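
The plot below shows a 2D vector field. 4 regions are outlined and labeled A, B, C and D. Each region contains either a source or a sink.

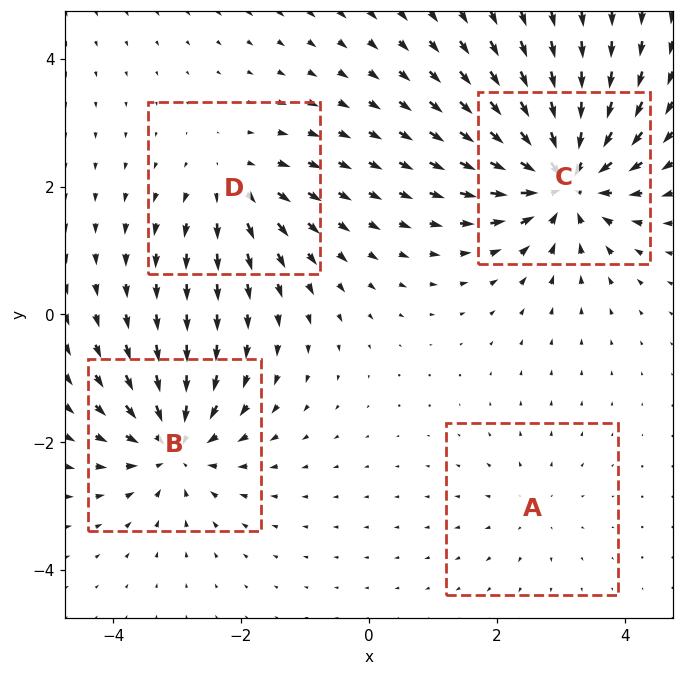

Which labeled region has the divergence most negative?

C

Divergence at each region's feature centre — A: about +2, B: about -6, C: about -8, D: about +4. Region C is most negative.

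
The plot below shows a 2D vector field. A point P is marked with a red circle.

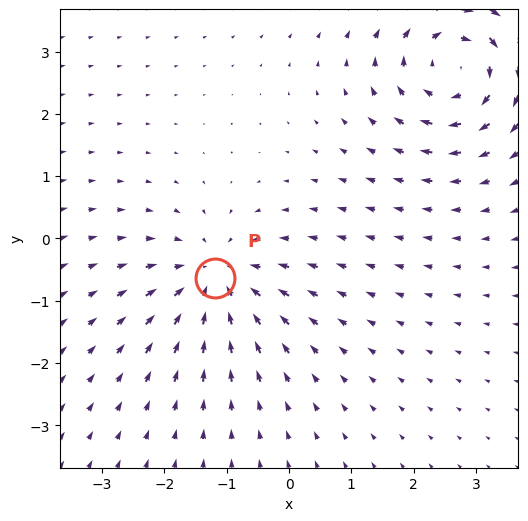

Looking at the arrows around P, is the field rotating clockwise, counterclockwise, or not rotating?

not rotating

Near P at (-1.2, -0.6) the arrows show no circulation. The curl there is ≈0.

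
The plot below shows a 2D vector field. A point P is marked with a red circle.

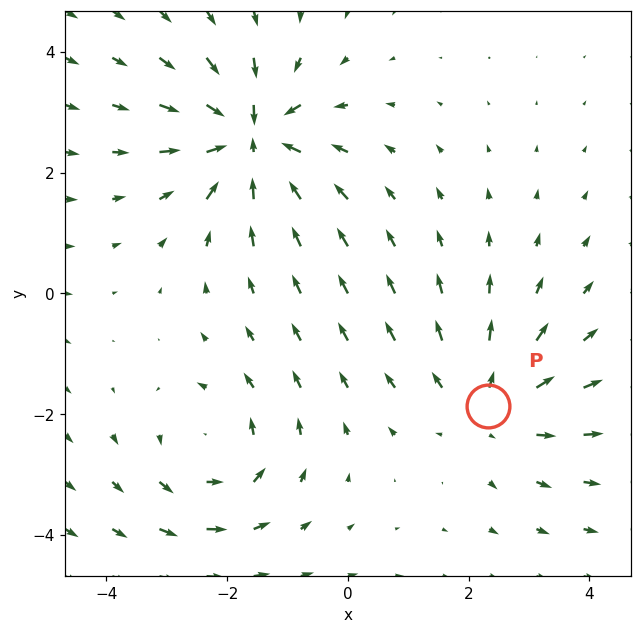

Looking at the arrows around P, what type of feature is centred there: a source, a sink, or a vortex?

source

At P (2.3, -1.9) the arrows spread outward. Divergence about +3, curl ≈0 — positive divergence with near-zero curl is a source.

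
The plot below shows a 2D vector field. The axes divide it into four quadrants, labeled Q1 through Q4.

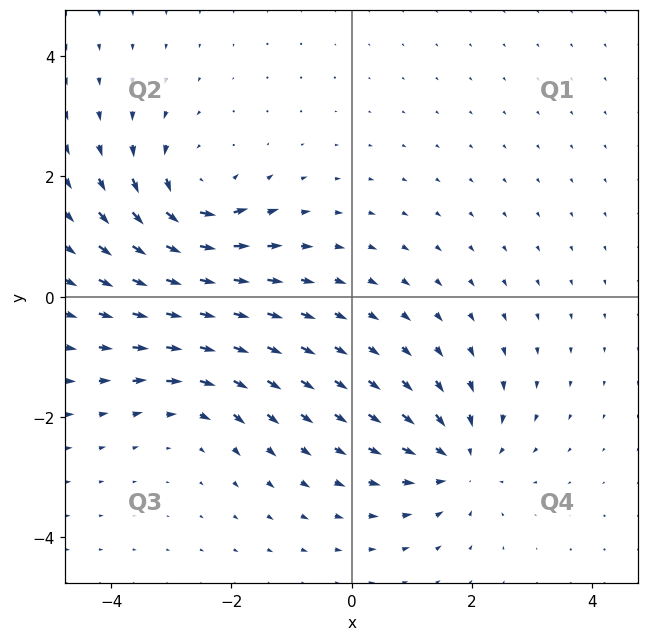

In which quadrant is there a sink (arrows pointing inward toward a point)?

The sink sits at approximately (1.8, -2.7), which lies in quadrant Q4. The divergence there is about -5, negative as expected for a sink.

Q4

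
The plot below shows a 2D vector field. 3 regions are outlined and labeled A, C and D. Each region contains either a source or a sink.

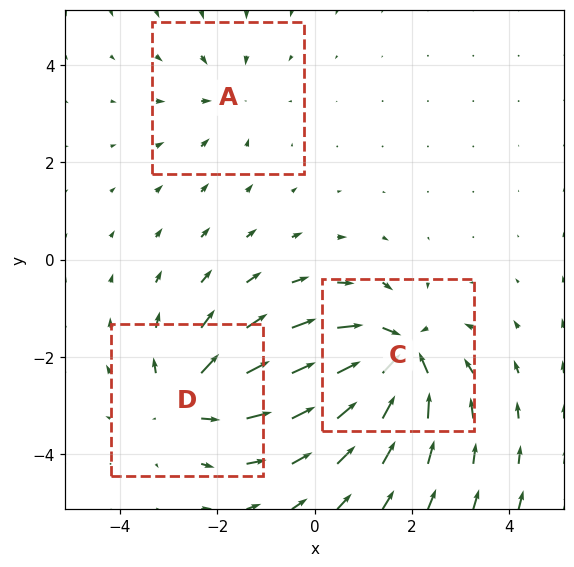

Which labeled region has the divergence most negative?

C

Divergence at each region's feature centre — A: about -2, C: about -5, D: about +4. Region C is most negative.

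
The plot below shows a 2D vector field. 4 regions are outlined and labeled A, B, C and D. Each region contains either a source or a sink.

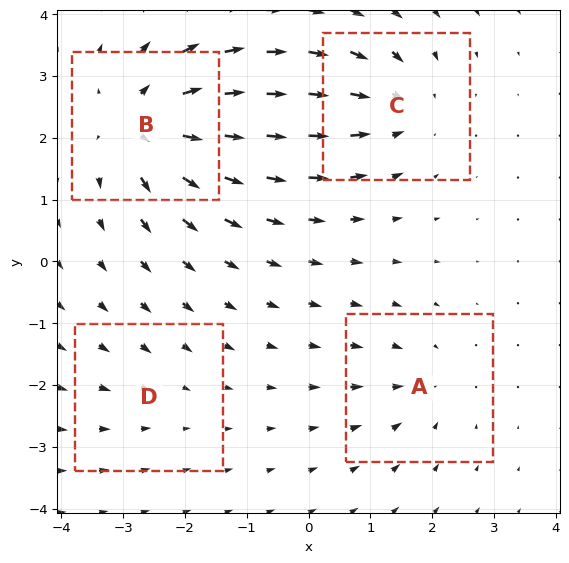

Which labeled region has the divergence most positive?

Divergence at each region's feature centre — A: about -3, B: about +7, C: about -5, D: about -2. Region B is most positive.

B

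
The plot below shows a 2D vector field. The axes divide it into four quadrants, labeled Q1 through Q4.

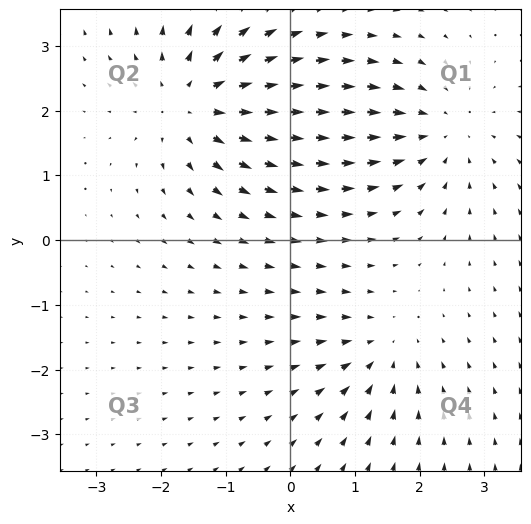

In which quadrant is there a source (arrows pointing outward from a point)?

Q2

The source sits at approximately (-1.5, 2.1), which lies in quadrant Q2. The divergence there is about +5, positive as expected for a source.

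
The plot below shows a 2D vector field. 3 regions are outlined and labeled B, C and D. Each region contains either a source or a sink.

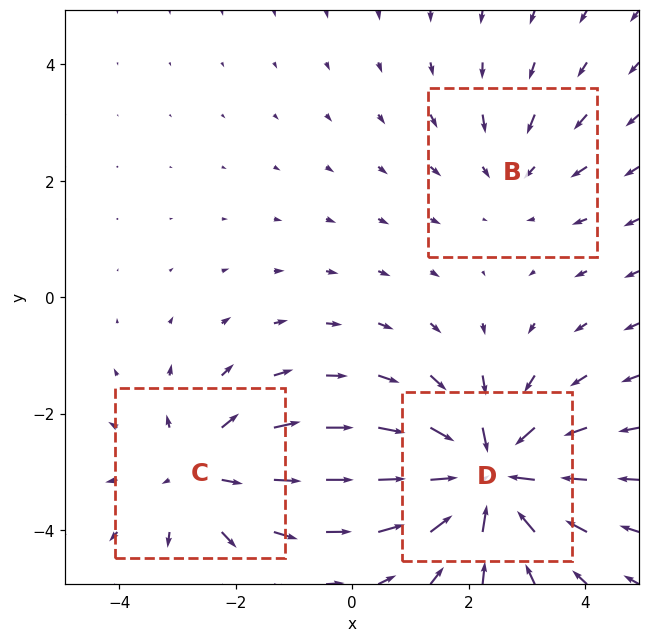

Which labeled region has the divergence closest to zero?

B

Divergence at each region's feature centre — B: about -2, C: about +3, D: about -5. Region B is closest to zero.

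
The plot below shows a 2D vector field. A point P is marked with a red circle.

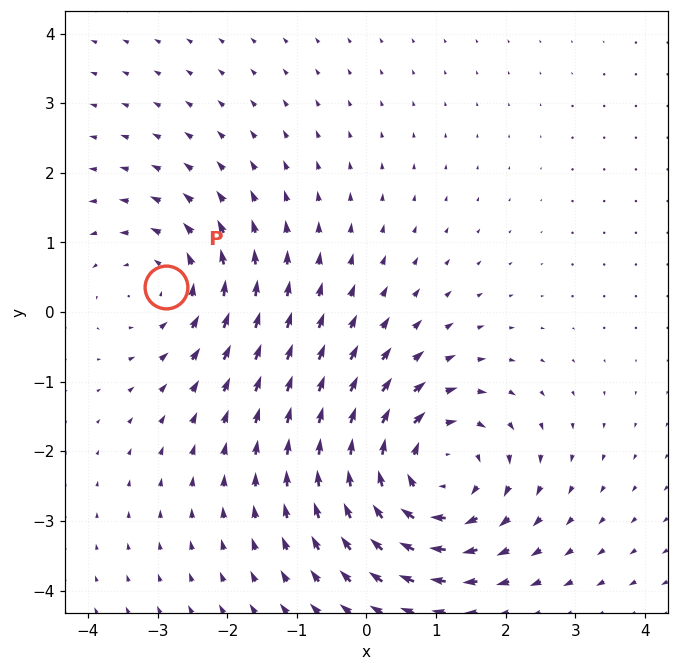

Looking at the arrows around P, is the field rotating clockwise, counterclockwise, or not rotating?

Near P at (-2.9, 0.4) the arrows circulate counterclockwise. The curl (z-component) there is about +3; positive curl means counterclockwise rotation.

counterclockwise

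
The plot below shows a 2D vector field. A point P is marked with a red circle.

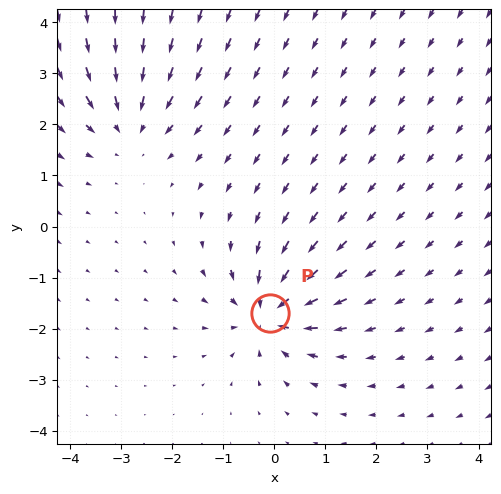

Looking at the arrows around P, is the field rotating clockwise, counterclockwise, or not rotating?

Near P at (-0.1, -1.7) the arrows show no circulation. The curl there is ≈0.

not rotating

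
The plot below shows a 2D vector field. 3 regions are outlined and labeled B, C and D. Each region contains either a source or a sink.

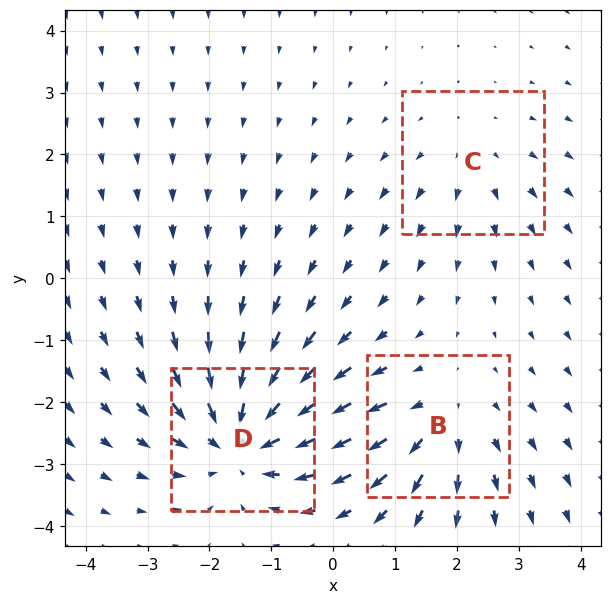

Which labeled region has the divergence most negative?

D

Divergence at each region's feature centre — B: about +3, C: about +2, D: about -5. Region D is most negative.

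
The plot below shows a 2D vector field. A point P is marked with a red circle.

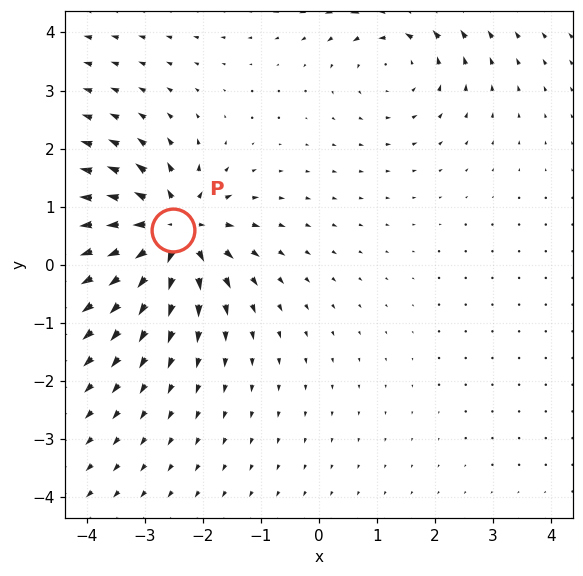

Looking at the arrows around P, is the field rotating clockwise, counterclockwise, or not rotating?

not rotating

Near P at (-2.5, 0.6) the arrows show no circulation. The curl there is ≈0.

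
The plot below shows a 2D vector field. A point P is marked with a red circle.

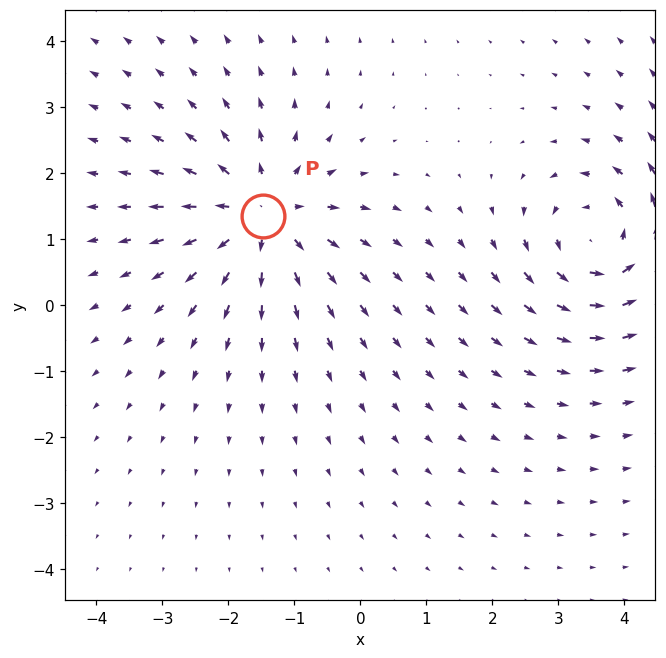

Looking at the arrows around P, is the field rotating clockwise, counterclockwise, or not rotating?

Near P at (-1.5, 1.4) the arrows show no circulation. The curl there is ≈0.

not rotating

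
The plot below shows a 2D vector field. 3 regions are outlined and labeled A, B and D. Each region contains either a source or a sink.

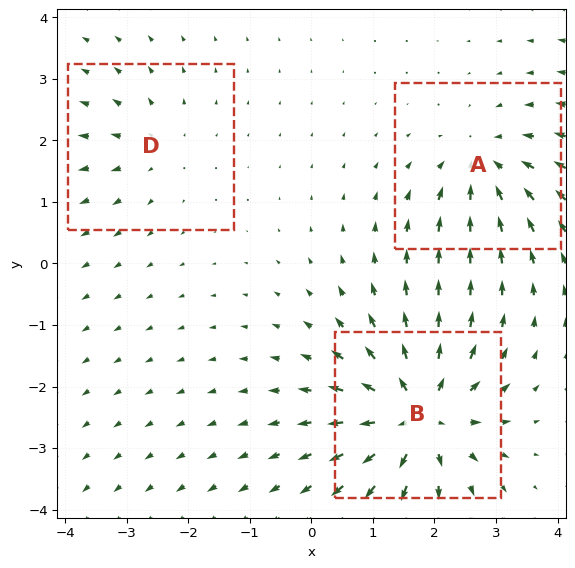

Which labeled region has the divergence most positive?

Divergence at each region's feature centre — A: about -4, B: about +6, D: about +3. Region B is most positive.

B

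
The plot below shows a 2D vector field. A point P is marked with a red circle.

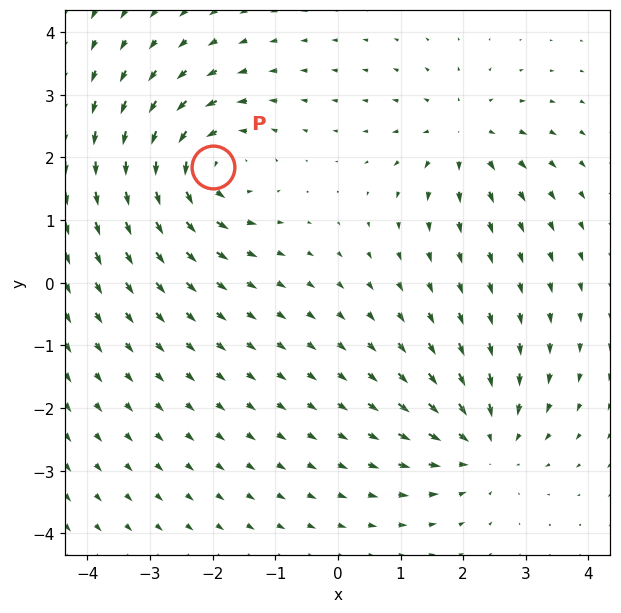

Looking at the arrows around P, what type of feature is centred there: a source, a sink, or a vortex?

At P (-2.0, 1.8) the arrows circulate counterclockwise. Divergence ≈0, curl about +5 — near-zero divergence with nonzero curl is a vortex.

vortex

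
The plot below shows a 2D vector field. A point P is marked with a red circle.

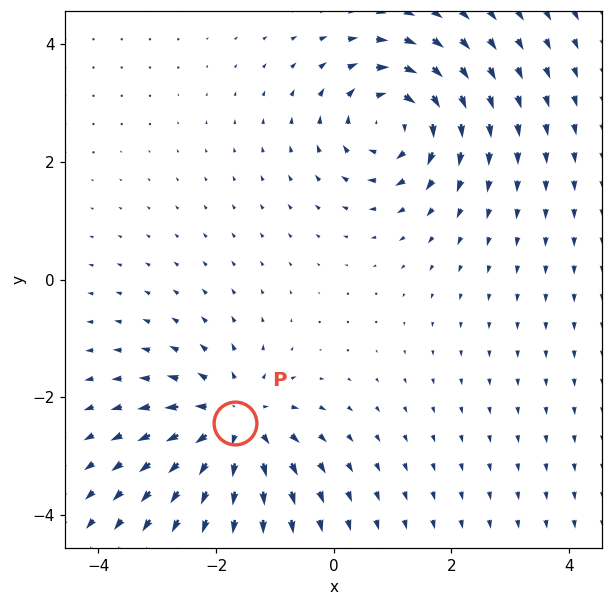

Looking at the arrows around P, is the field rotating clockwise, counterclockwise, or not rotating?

Near P at (-1.7, -2.4) the arrows show no circulation. The curl there is ≈0.

not rotating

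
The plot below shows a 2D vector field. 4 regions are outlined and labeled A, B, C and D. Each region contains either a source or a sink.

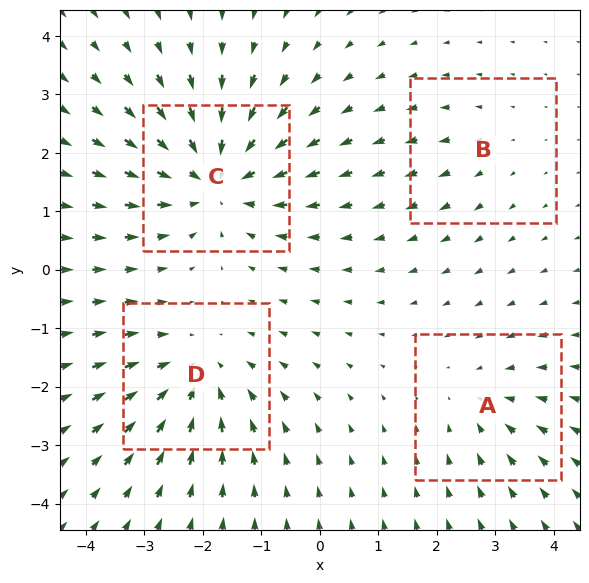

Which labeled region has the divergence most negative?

Divergence at each region's feature centre — A: about -3, B: about +2, C: about -6, D: about -4. Region C is most negative.

C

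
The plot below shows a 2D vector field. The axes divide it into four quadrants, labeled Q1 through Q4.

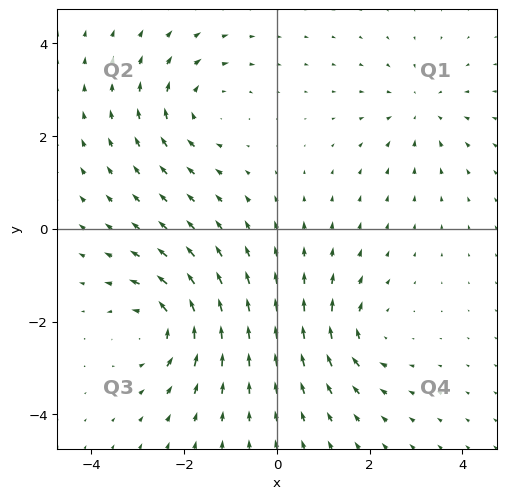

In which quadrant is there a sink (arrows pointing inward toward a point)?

Q1

The sink sits at approximately (3.1, 2.6), which lies in quadrant Q1. The divergence there is about -3, negative as expected for a sink.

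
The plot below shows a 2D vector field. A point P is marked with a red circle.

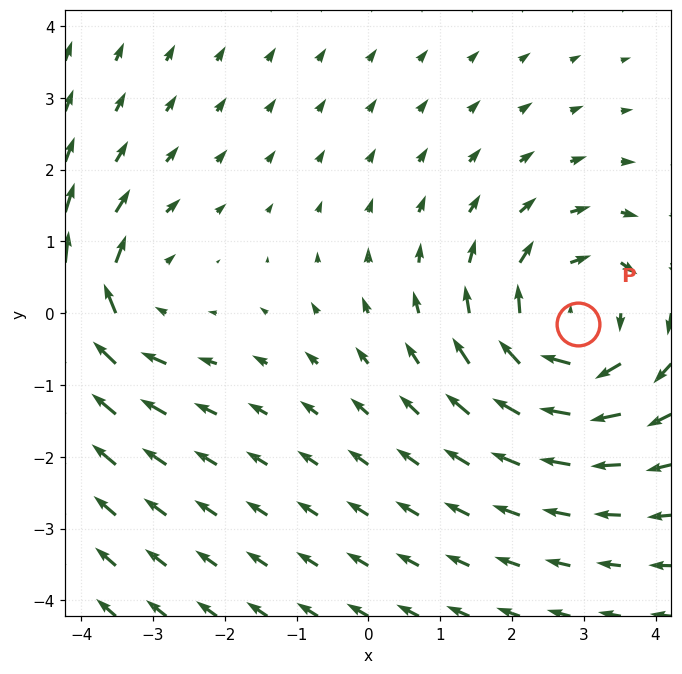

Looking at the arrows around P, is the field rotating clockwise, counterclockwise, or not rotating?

clockwise

Near P at (2.9, -0.1) the arrows circulate clockwise. The curl (z-component) there is about -3; negative curl means clockwise rotation.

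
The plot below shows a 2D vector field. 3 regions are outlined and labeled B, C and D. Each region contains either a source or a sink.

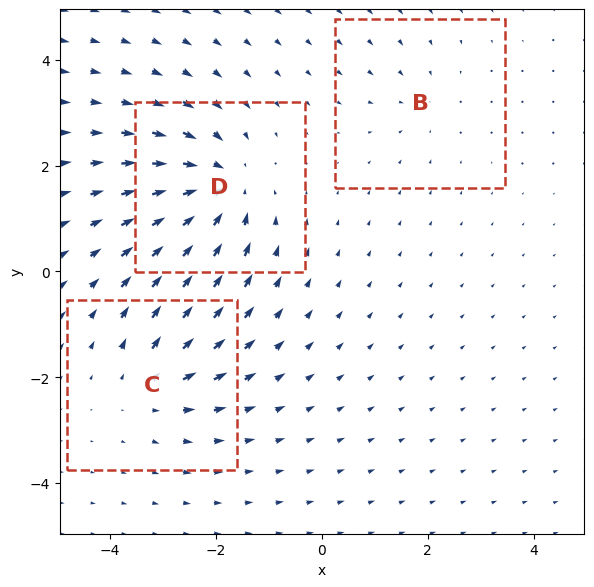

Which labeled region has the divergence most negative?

Divergence at each region's feature centre — B: about -2, C: about +3, D: about -5. Region D is most negative.

D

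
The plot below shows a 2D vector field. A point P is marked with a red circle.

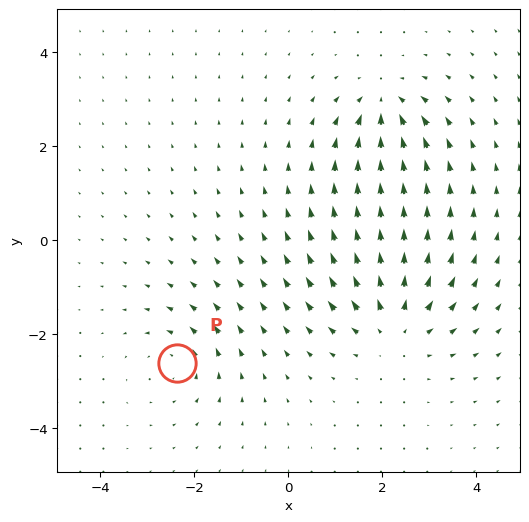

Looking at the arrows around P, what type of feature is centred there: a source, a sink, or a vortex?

vortex

At P (-2.4, -2.6) the arrows circulate counterclockwise. Divergence ≈0, curl about +3 — near-zero divergence with nonzero curl is a vortex.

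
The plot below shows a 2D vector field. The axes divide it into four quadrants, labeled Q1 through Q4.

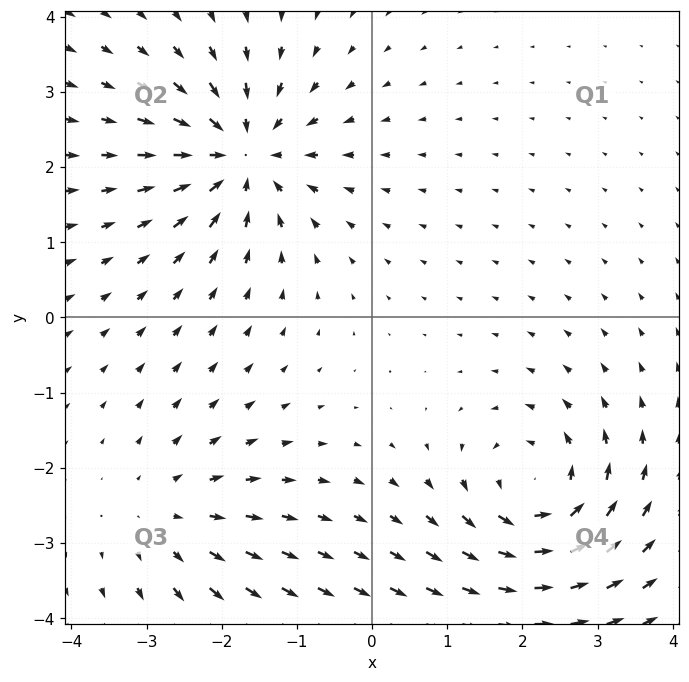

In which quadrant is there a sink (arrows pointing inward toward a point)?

The sink sits at approximately (-1.7, 2.2), which lies in quadrant Q2. The divergence there is about -5, negative as expected for a sink.

Q2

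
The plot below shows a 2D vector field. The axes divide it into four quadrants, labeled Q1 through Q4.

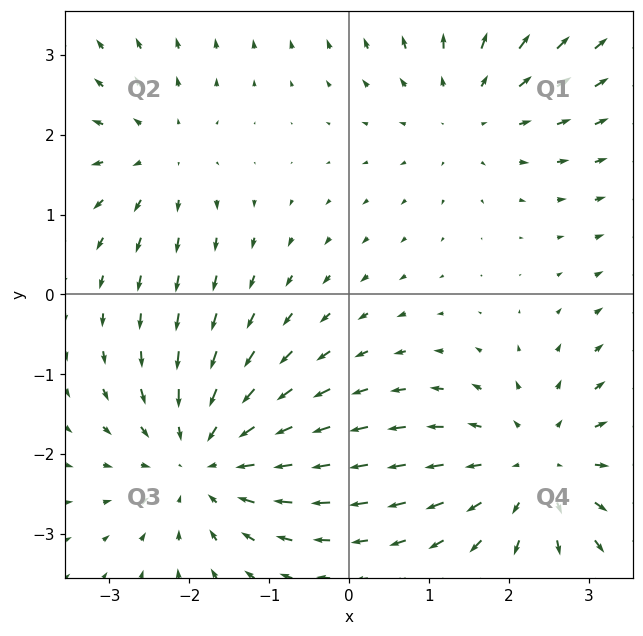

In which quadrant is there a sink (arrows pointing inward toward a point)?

Q3

The sink sits at approximately (-1.8, -2.1), which lies in quadrant Q3. The divergence there is about -4, negative as expected for a sink.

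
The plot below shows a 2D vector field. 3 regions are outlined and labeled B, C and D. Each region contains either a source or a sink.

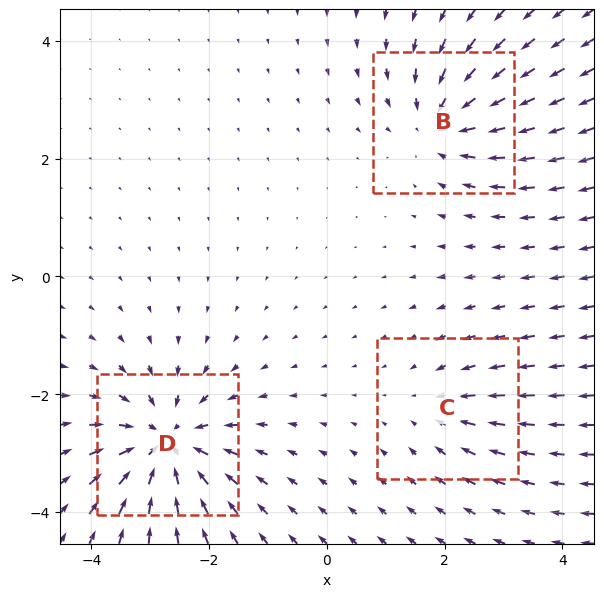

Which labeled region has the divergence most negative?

D

Divergence at each region's feature centre — B: about -4, C: about -2, D: about -6. Region D is most negative.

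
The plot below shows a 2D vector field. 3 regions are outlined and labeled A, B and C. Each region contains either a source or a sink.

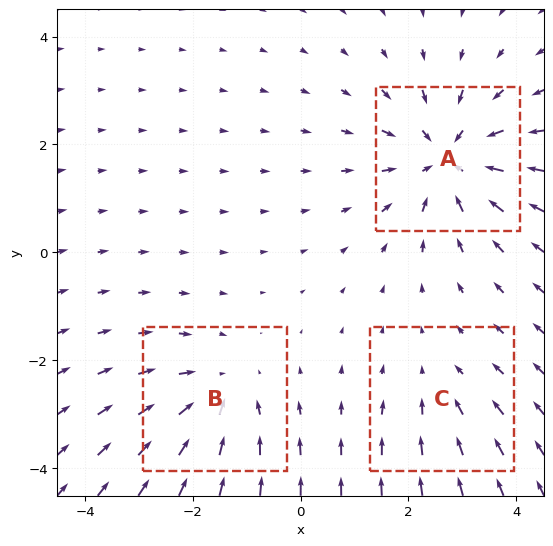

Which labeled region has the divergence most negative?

Divergence at each region's feature centre — A: about -4, B: about -3, C: about -2. Region A is most negative.

A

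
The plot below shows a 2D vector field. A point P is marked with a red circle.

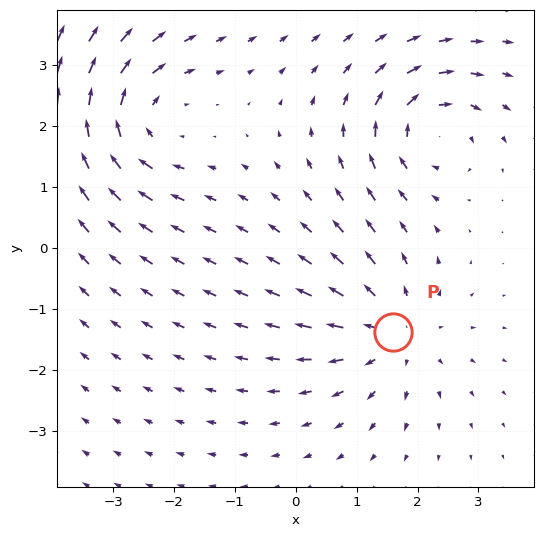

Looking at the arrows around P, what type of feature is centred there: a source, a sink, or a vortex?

At P (1.6, -1.4) the arrows spread outward. Divergence about +4, curl ≈0 — positive divergence with near-zero curl is a source.

source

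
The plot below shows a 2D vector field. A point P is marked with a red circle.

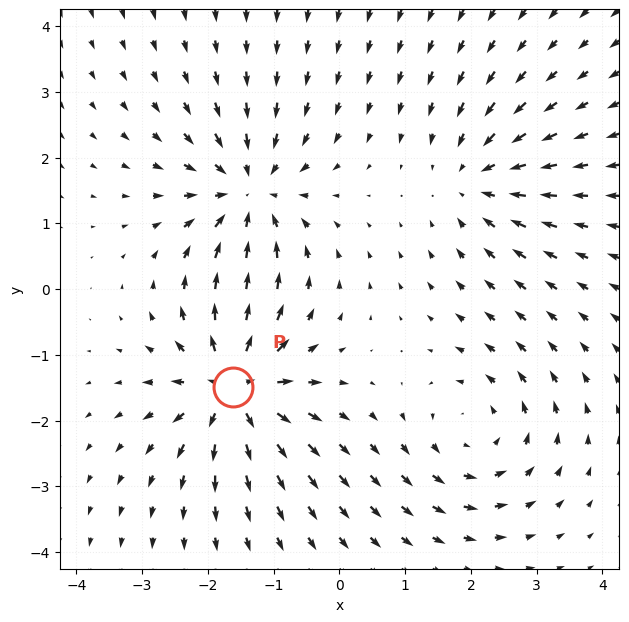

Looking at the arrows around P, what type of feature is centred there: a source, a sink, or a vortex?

At P (-1.6, -1.5) the arrows spread outward. Divergence about +7, curl ≈0 — positive divergence with near-zero curl is a source.

source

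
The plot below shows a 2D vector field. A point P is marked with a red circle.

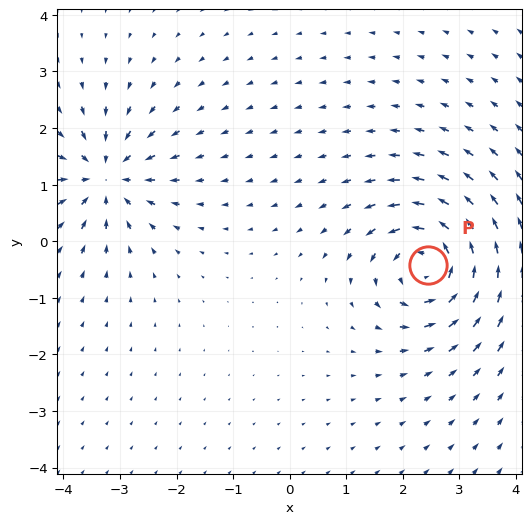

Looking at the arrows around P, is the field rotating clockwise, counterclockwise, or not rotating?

Near P at (2.5, -0.4) the arrows circulate counterclockwise. The curl (z-component) there is about +5; positive curl means counterclockwise rotation.

counterclockwise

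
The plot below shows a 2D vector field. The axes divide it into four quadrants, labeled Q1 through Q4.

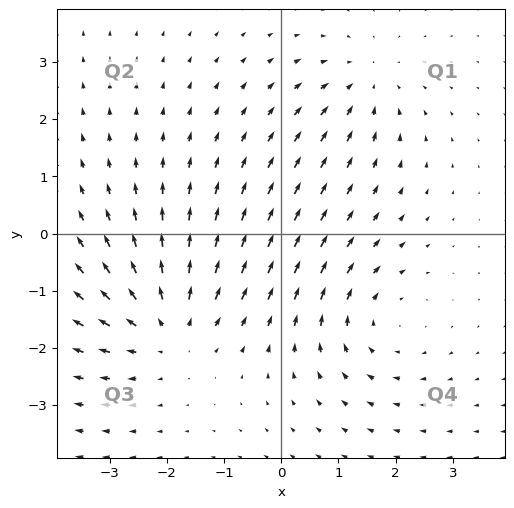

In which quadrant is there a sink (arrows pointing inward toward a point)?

Q1

The sink sits at approximately (1.5, 2.6), which lies in quadrant Q1. The divergence there is about -3, negative as expected for a sink.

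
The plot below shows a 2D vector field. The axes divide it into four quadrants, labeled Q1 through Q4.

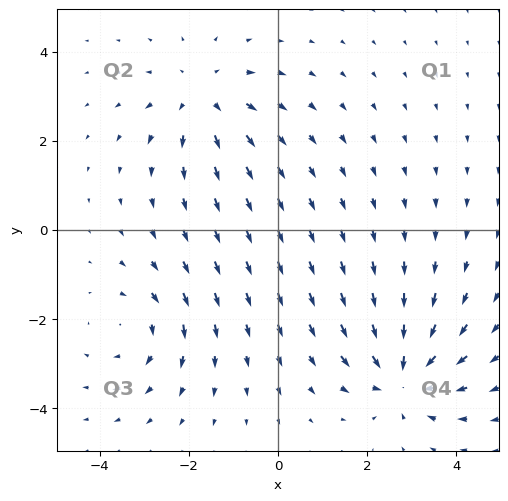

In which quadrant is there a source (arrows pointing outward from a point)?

Q2

The source sits at approximately (-1.7, 3.0), which lies in quadrant Q2. The divergence there is about +4, positive as expected for a source.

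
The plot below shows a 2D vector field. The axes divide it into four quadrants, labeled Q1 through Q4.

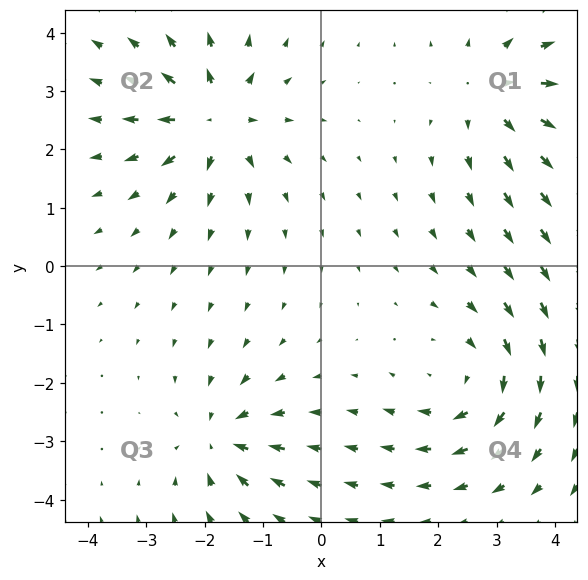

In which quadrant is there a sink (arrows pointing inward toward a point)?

The sink sits at approximately (-1.7, -3.0), which lies in quadrant Q3. The divergence there is about -5, negative as expected for a sink.

Q3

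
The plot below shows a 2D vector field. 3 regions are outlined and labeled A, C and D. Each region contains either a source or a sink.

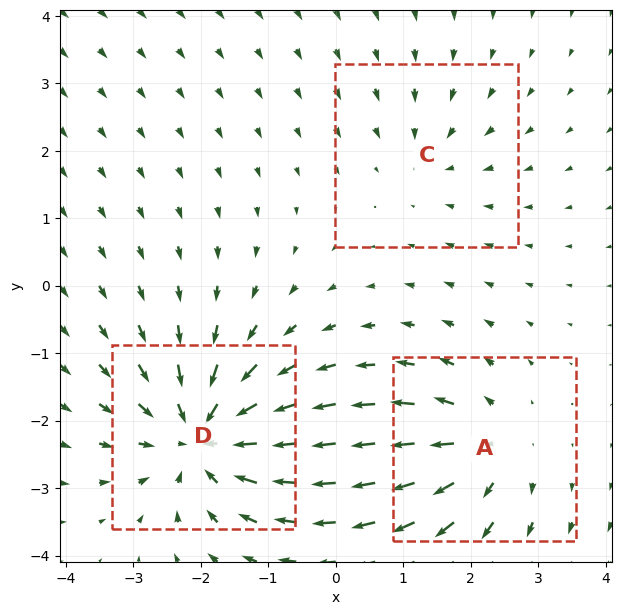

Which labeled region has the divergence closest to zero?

C

Divergence at each region's feature centre — A: about +3, C: about -2, D: about -5. Region C is closest to zero.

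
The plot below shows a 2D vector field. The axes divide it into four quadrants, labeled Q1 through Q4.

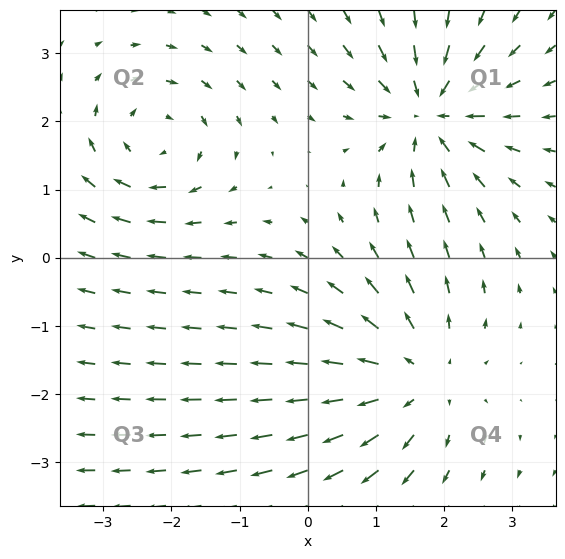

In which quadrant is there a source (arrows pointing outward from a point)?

The source sits at approximately (1.6, -1.7), which lies in quadrant Q4. The divergence there is about +4, positive as expected for a source.

Q4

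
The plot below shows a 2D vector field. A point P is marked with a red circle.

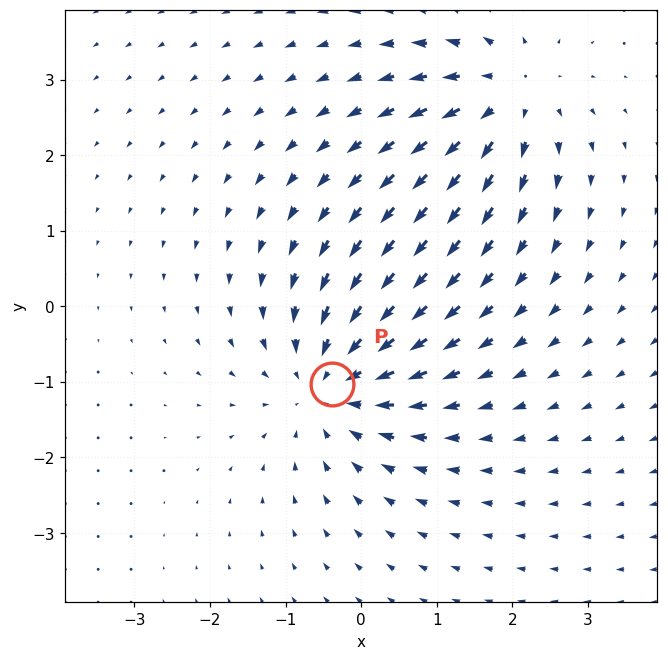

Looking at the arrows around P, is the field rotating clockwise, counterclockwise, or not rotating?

not rotating

Near P at (-0.4, -1.0) the arrows show no circulation. The curl there is ≈0.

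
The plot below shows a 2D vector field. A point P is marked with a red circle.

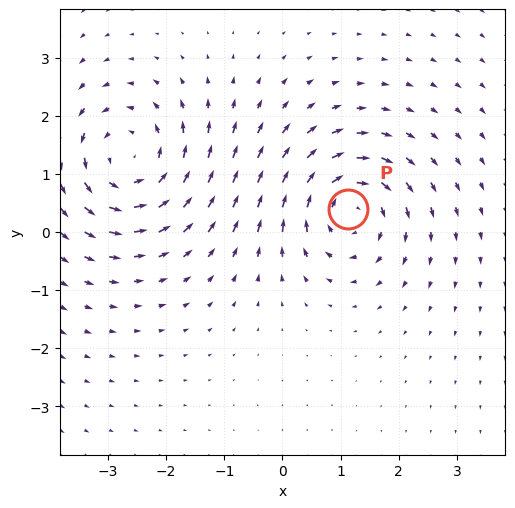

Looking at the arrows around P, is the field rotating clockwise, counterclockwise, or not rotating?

Near P at (1.1, 0.4) the arrows circulate clockwise. The curl (z-component) there is about -5; negative curl means clockwise rotation.

clockwise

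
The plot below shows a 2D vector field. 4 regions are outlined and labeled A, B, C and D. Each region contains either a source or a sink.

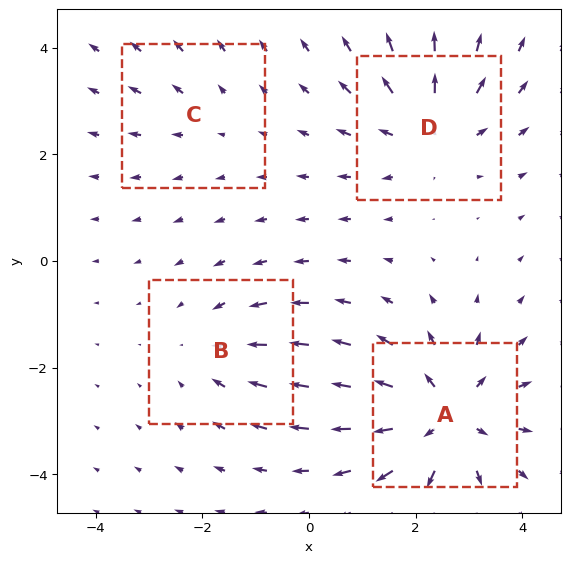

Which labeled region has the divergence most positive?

Divergence at each region's feature centre — A: about +6, B: about -3, C: about +2, D: about +4. Region A is most positive.

A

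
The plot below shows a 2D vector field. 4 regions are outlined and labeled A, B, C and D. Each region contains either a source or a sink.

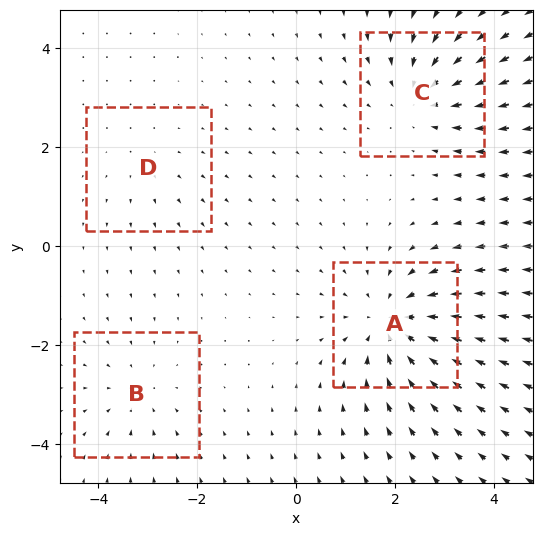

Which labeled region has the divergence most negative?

A

Divergence at each region's feature centre — A: about -6, B: about -3, C: about -5, D: about +2. Region A is most negative.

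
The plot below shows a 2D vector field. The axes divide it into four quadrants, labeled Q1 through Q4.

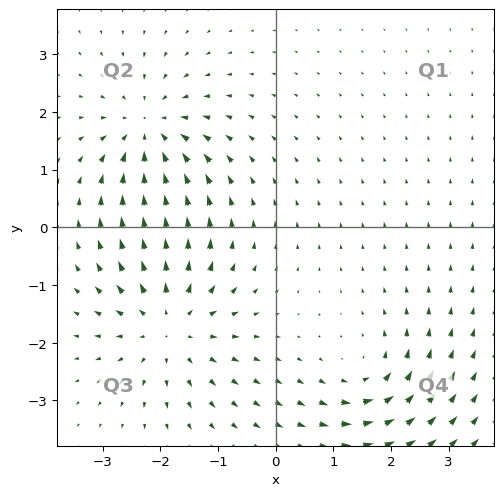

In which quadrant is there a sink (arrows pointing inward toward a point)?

The sink sits at approximately (-2.2, 1.7), which lies in quadrant Q2. The divergence there is about -5, negative as expected for a sink.

Q2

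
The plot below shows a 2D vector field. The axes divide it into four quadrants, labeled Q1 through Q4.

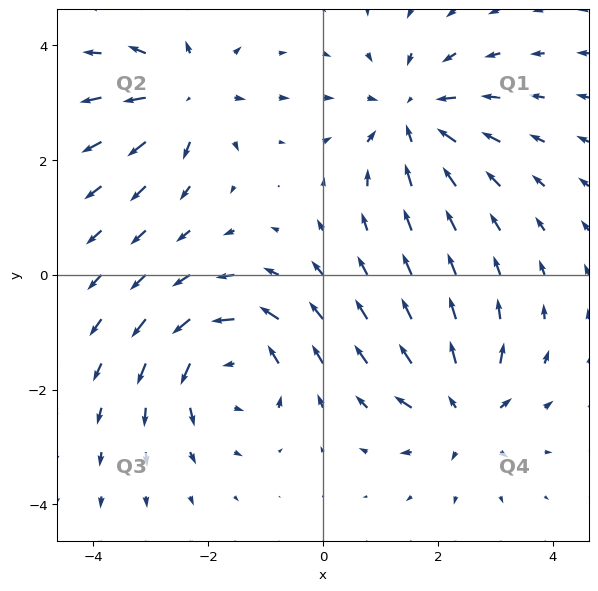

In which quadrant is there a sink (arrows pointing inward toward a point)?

The sink sits at approximately (1.5, 2.8), which lies in quadrant Q1. The divergence there is about -4, negative as expected for a sink.

Q1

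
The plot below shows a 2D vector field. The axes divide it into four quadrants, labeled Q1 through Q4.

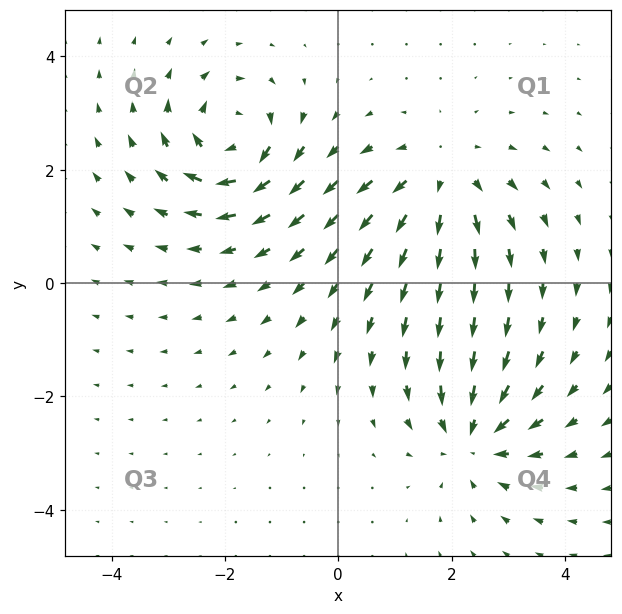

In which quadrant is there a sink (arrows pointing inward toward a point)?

The sink sits at approximately (2.4, -2.7), which lies in quadrant Q4. The divergence there is about -5, negative as expected for a sink.

Q4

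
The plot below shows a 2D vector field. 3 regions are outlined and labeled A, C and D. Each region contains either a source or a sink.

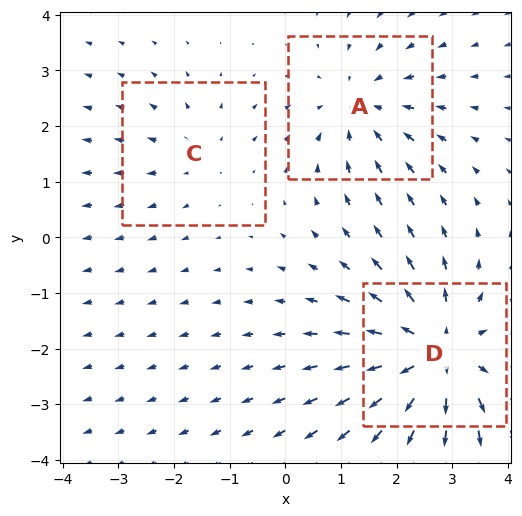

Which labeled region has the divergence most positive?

D

Divergence at each region's feature centre — A: about -3, C: about +2, D: about +4. Region D is most positive.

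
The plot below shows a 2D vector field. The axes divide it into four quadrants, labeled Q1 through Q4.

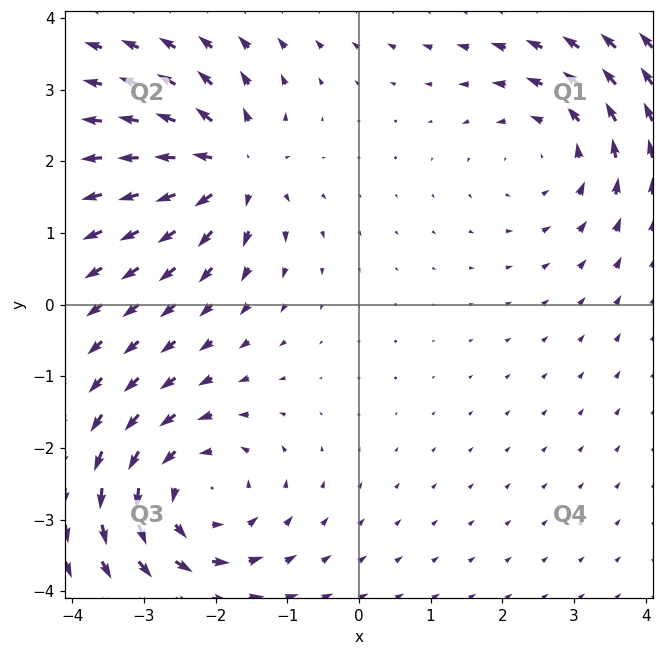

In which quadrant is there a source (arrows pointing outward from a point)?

Q2

The source sits at approximately (-1.8, 1.9), which lies in quadrant Q2. The divergence there is about +5, positive as expected for a source.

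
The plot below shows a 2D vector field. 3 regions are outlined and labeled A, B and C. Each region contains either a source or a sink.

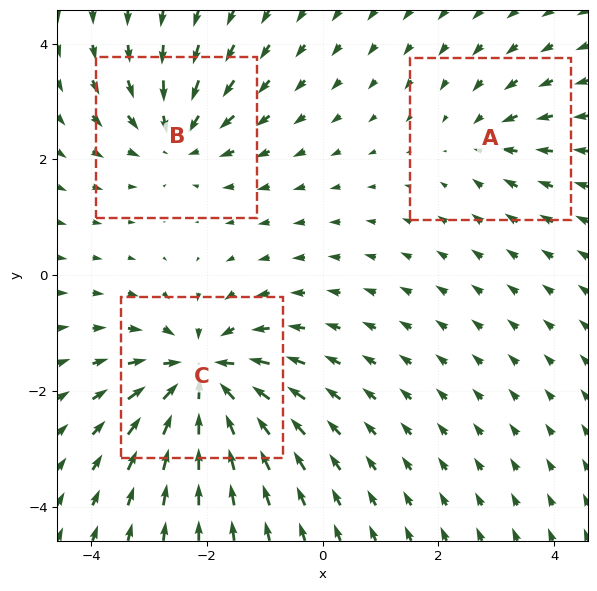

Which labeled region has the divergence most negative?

Divergence at each region's feature centre — A: about -2, B: about -4, C: about -6. Region C is most negative.

C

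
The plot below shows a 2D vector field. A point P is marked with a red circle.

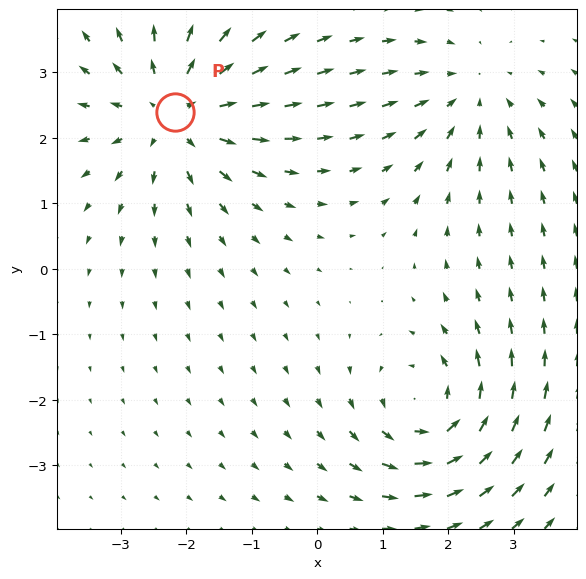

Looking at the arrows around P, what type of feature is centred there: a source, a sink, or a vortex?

source

At P (-2.2, 2.4) the arrows spread outward. Divergence about +4, curl ≈0 — positive divergence with near-zero curl is a source.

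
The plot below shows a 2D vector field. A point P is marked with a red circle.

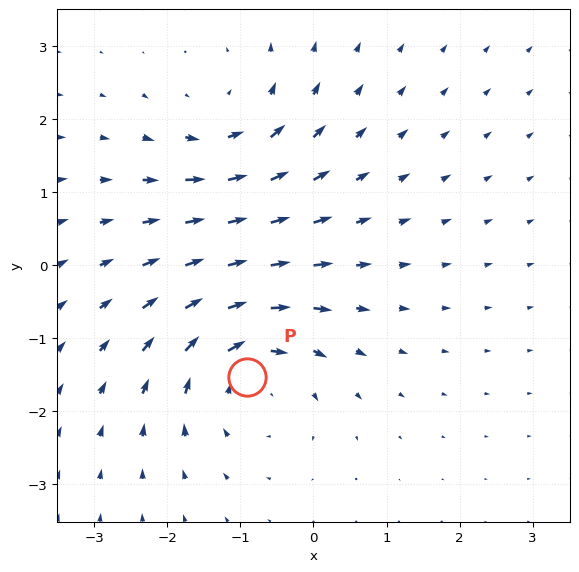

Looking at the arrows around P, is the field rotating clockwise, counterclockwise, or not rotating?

Near P at (-0.9, -1.5) the arrows circulate clockwise. The curl (z-component) there is about -5; negative curl means clockwise rotation.

clockwise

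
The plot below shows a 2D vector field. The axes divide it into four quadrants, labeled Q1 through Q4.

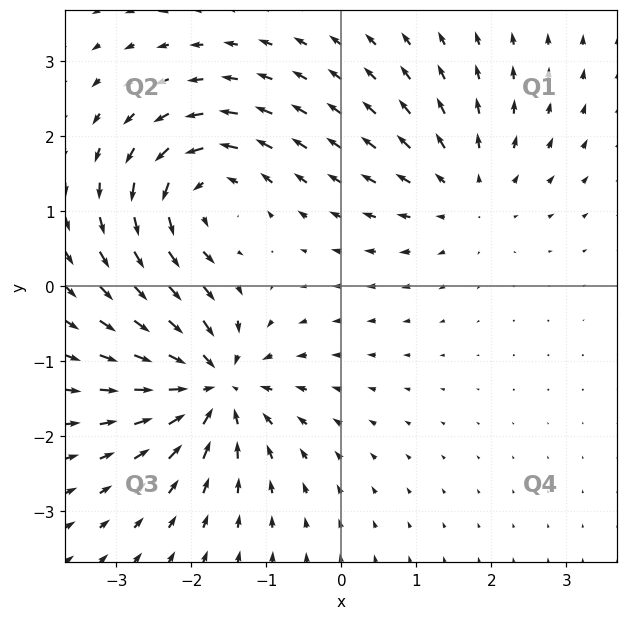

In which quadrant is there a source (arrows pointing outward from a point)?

The source sits at approximately (1.7, 1.2), which lies in quadrant Q1. The divergence there is about +3, positive as expected for a source.

Q1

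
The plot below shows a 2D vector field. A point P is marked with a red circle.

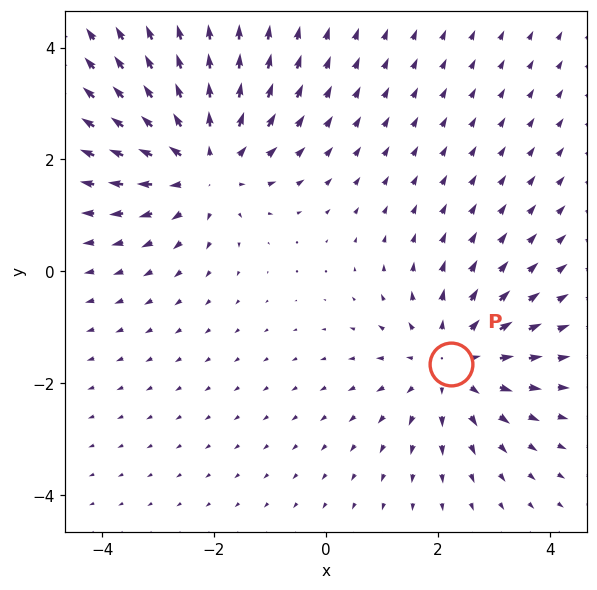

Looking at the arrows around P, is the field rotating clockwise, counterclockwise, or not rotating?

not rotating

Near P at (2.2, -1.6) the arrows show no circulation. The curl there is ≈0.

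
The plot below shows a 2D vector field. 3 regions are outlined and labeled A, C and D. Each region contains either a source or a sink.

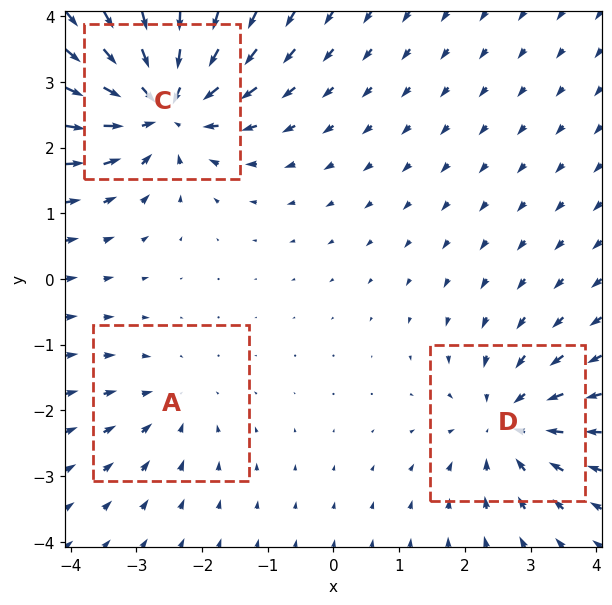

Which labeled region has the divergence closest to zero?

Divergence at each region's feature centre — A: about -2, C: about -5, D: about -3. Region A is closest to zero.

A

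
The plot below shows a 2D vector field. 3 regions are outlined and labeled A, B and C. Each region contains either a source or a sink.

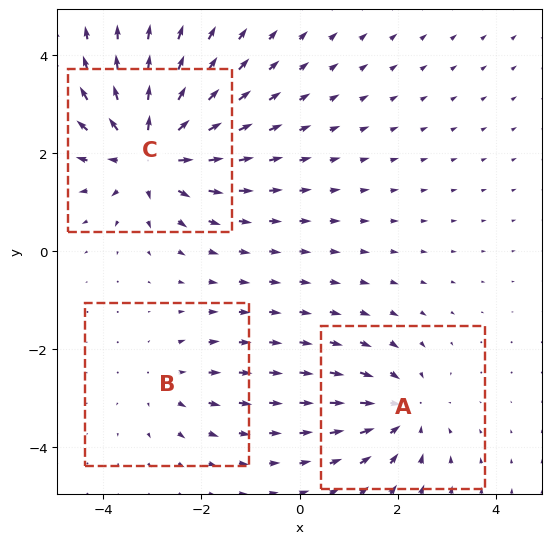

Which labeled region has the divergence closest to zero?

B

Divergence at each region's feature centre — A: about -3, B: about +2, C: about +5. Region B is closest to zero.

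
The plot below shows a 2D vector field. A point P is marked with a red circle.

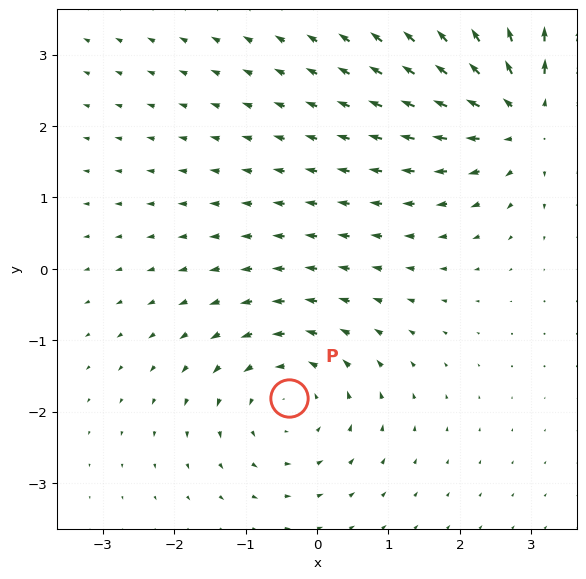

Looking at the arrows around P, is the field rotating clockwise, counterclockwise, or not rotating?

counterclockwise

Near P at (-0.4, -1.8) the arrows circulate counterclockwise. The curl (z-component) there is about +3; positive curl means counterclockwise rotation.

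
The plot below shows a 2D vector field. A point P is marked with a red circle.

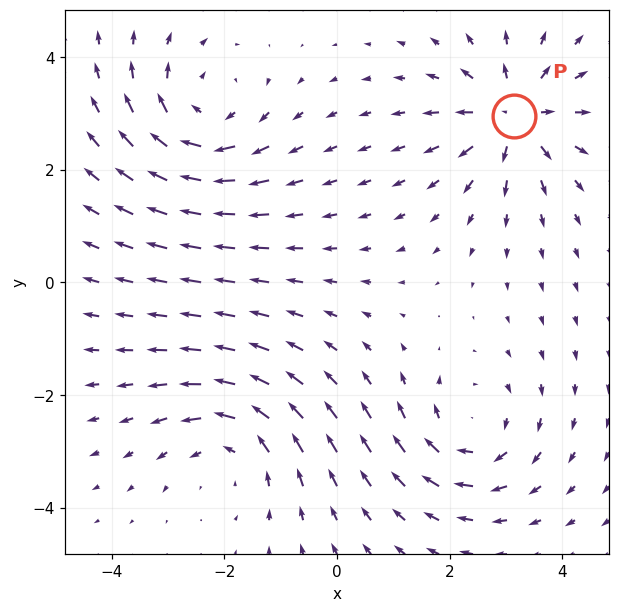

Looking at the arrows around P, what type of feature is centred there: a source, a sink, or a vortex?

source

At P (3.1, 3.0) the arrows spread outward. Divergence about +6, curl ≈0 — positive divergence with near-zero curl is a source.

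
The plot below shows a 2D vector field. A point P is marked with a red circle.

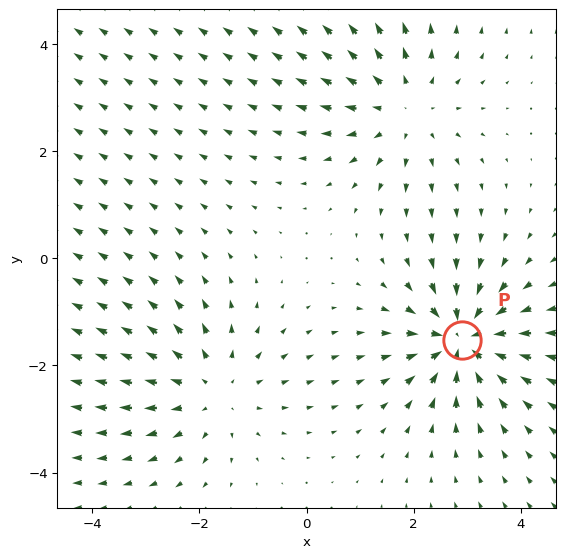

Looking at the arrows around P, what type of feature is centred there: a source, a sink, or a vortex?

sink

At P (2.9, -1.5) the arrows converge inward. Divergence about -6, curl ≈0 — negative divergence with near-zero curl is a sink.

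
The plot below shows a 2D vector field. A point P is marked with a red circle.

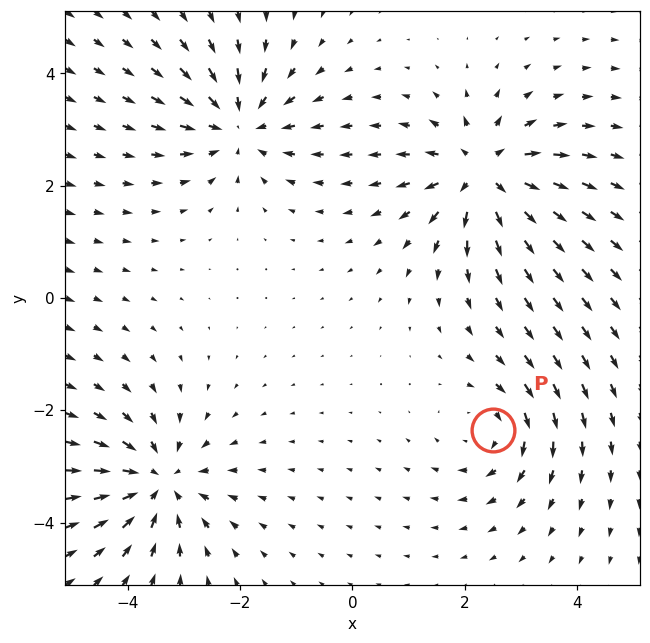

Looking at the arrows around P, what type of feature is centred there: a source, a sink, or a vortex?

At P (2.5, -2.3) the arrows circulate clockwise. Divergence ≈0, curl about -4 — near-zero divergence with nonzero curl is a vortex.

vortex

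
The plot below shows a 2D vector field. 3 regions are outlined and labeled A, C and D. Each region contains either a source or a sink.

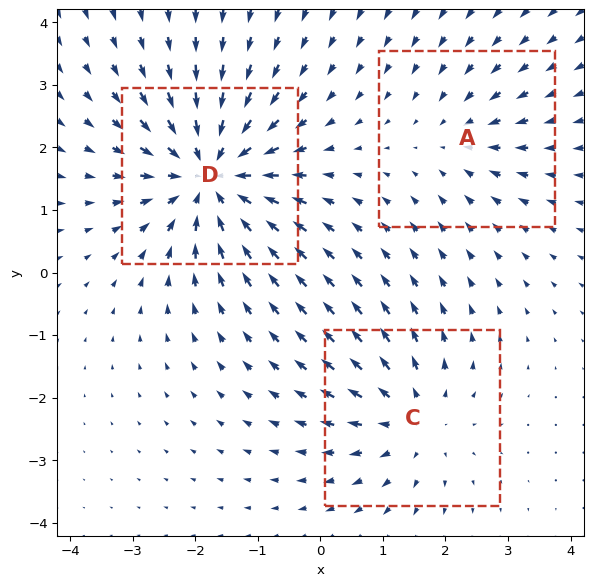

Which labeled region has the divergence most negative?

Divergence at each region's feature centre — A: about -2, C: about +3, D: about -5. Region D is most negative.

D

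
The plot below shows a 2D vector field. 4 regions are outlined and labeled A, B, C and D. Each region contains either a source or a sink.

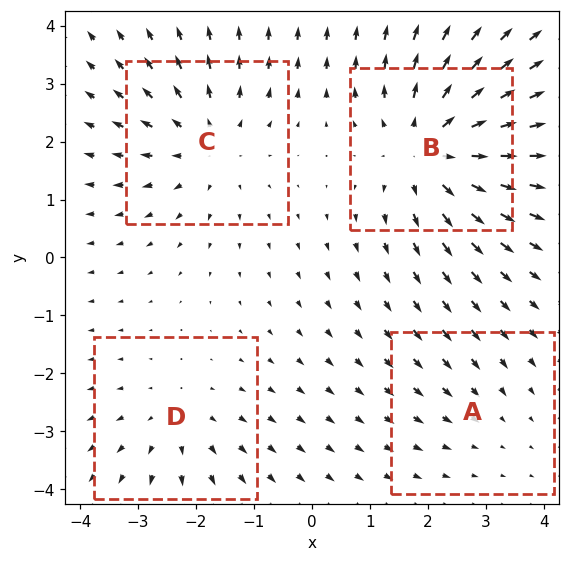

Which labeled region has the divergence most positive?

Divergence at each region's feature centre — A: about -2, B: about +6, C: about +4, D: about +3. Region B is most positive.

B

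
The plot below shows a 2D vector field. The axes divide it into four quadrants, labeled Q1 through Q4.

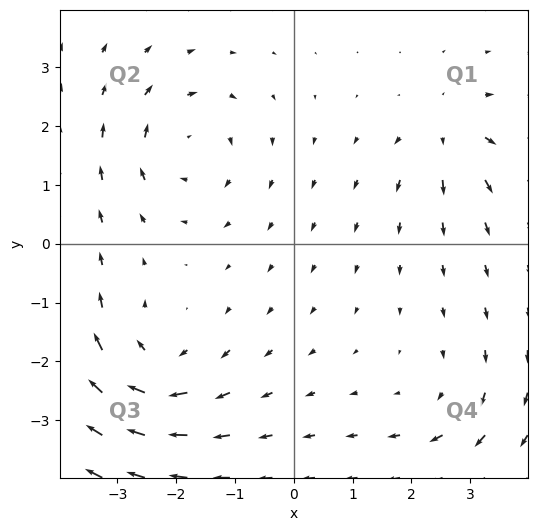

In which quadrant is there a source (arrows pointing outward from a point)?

The source sits at approximately (2.6, 1.9), which lies in quadrant Q1. The divergence there is about +5, positive as expected for a source.

Q1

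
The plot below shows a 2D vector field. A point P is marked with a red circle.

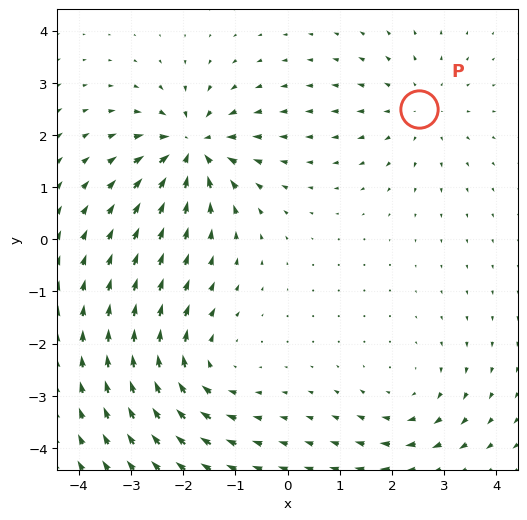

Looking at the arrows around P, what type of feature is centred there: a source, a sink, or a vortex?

source

At P (2.5, 2.5) the arrows spread outward. Divergence about +3, curl ≈0 — positive divergence with near-zero curl is a source.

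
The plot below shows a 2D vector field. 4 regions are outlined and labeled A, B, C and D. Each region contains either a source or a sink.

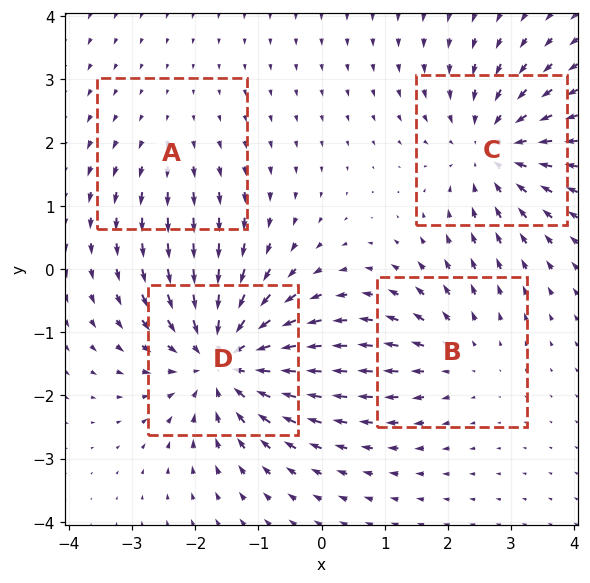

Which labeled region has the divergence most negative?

Divergence at each region's feature centre — A: about +2, B: about +3, C: about -5, D: about -7. Region D is most negative.

D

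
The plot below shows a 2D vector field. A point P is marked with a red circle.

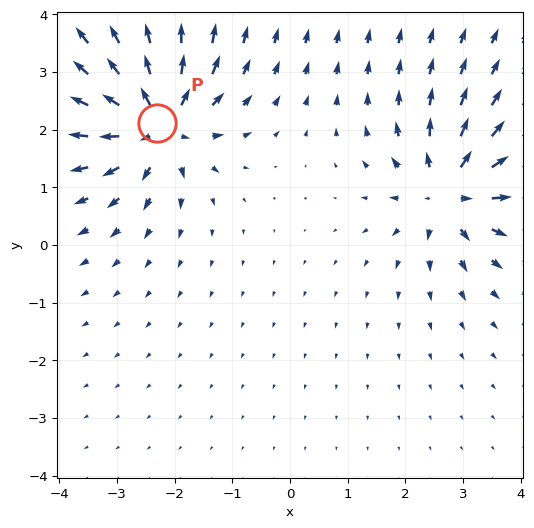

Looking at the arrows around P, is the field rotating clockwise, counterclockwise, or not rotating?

Near P at (-2.3, 2.1) the arrows show no circulation. The curl there is ≈0.

not rotating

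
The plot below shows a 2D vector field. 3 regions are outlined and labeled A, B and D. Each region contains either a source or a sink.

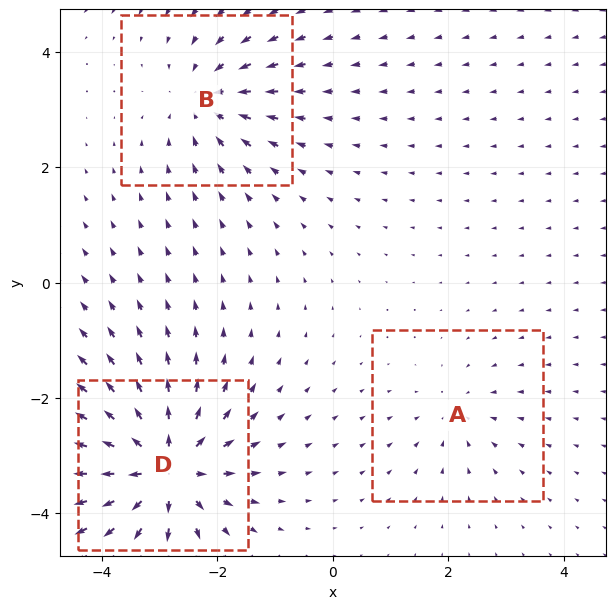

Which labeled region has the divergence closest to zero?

Divergence at each region's feature centre — A: about -2, B: about -4, D: about +6. Region A is closest to zero.

A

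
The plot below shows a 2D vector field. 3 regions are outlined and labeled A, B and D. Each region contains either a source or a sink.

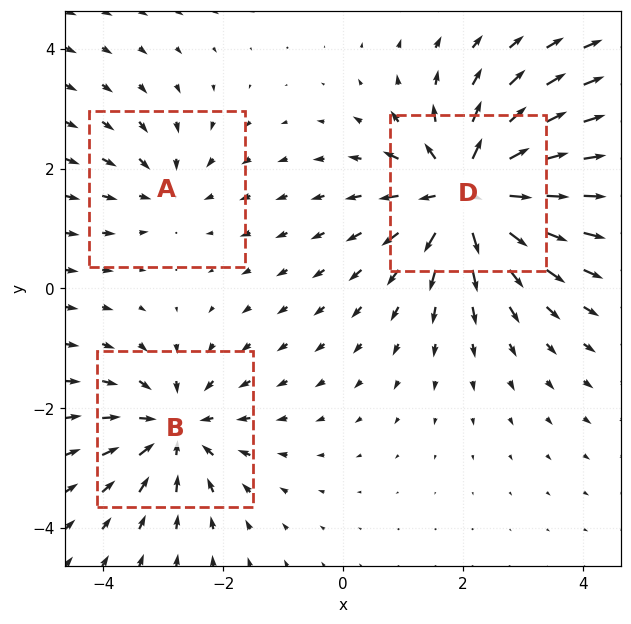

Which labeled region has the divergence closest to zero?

Divergence at each region's feature centre — A: about -2, B: about -4, D: about +6. Region A is closest to zero.

A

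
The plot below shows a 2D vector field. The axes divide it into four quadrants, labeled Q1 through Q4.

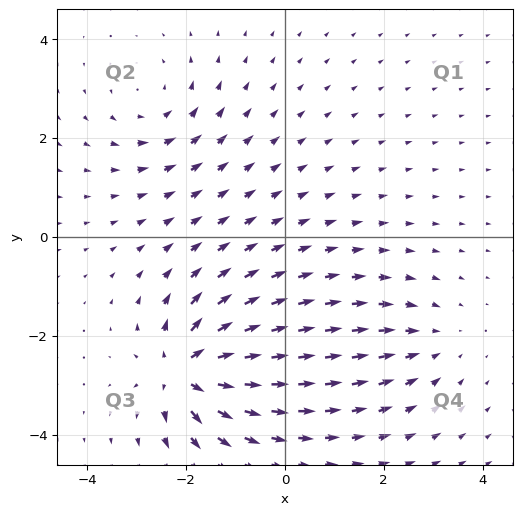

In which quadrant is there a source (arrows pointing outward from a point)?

The source sits at approximately (-2.0, -2.7), which lies in quadrant Q3. The divergence there is about +7, positive as expected for a source.

Q3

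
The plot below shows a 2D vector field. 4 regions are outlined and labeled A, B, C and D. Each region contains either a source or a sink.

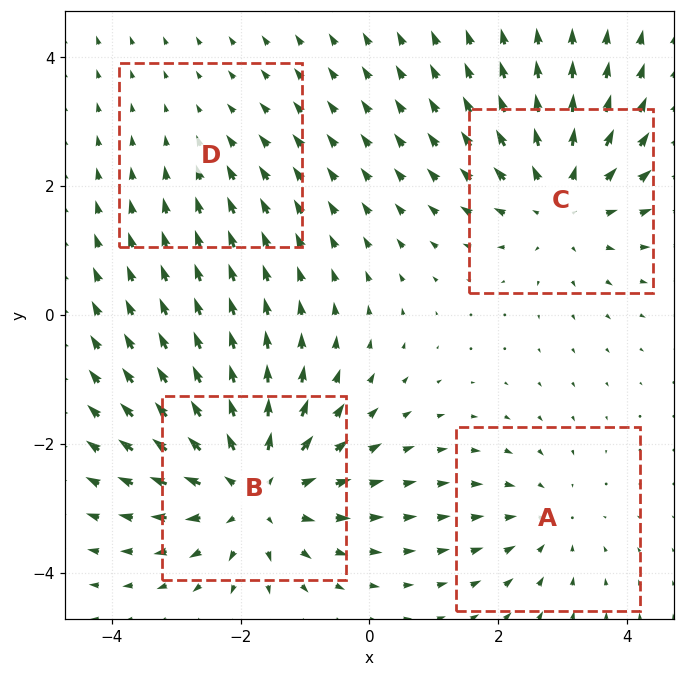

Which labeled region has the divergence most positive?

B

Divergence at each region's feature centre — A: about -3, B: about +6, C: about +4, D: about -2. Region B is most positive.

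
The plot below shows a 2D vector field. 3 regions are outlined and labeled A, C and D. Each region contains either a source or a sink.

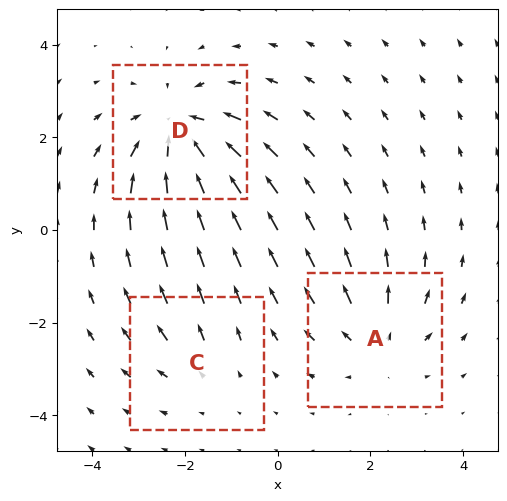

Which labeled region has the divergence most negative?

D

Divergence at each region's feature centre — A: about +3, C: about +2, D: about -4. Region D is most negative.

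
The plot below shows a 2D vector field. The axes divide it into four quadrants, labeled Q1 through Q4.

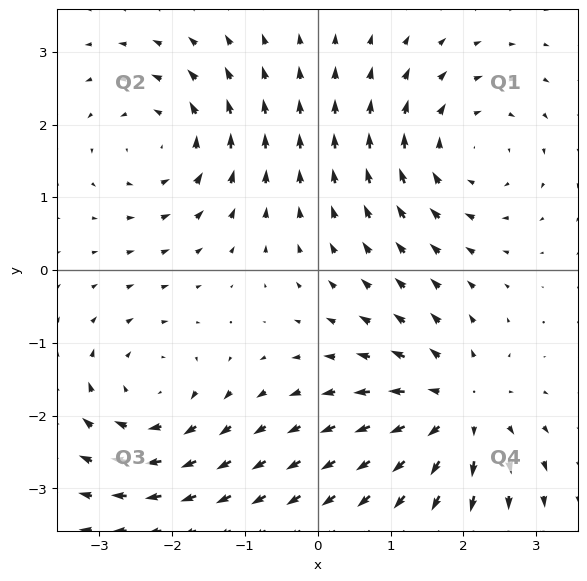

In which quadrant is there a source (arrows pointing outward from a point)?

The source sits at approximately (1.9, -1.9), which lies in quadrant Q4. The divergence there is about +6, positive as expected for a source.

Q4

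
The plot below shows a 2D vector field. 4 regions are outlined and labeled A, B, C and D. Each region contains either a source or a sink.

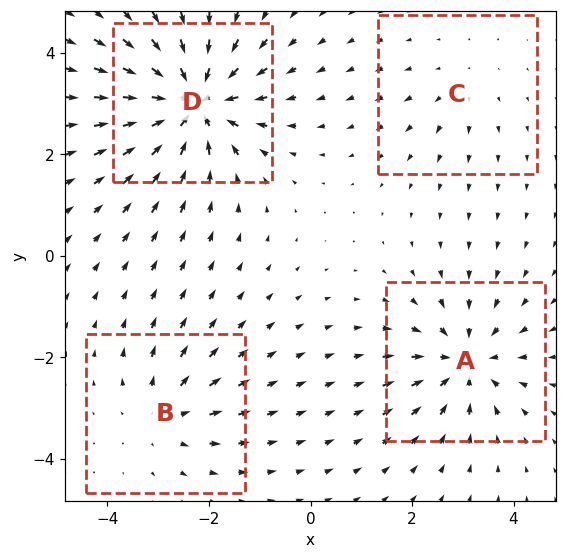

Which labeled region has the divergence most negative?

Divergence at each region's feature centre — A: about -5, B: about +3, C: about +2, D: about -7. Region D is most negative.

D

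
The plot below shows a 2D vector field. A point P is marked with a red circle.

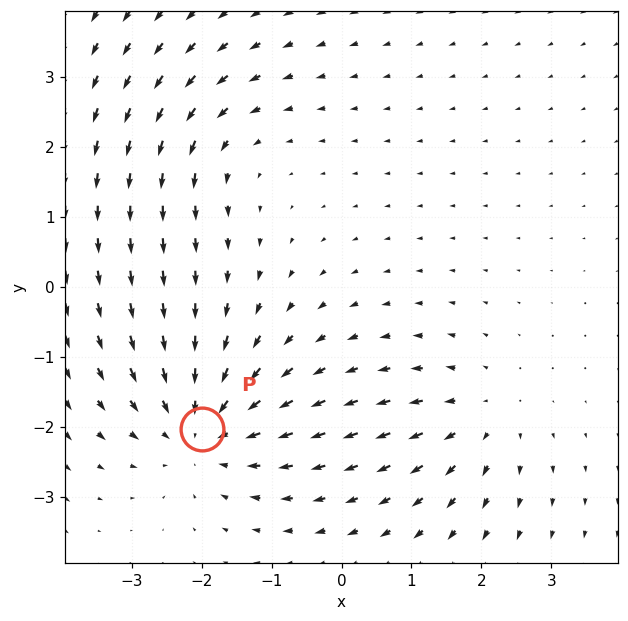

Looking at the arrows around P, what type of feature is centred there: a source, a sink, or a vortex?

At P (-2.0, -2.0) the arrows converge inward. Divergence about -4, curl ≈0 — negative divergence with near-zero curl is a sink.

sink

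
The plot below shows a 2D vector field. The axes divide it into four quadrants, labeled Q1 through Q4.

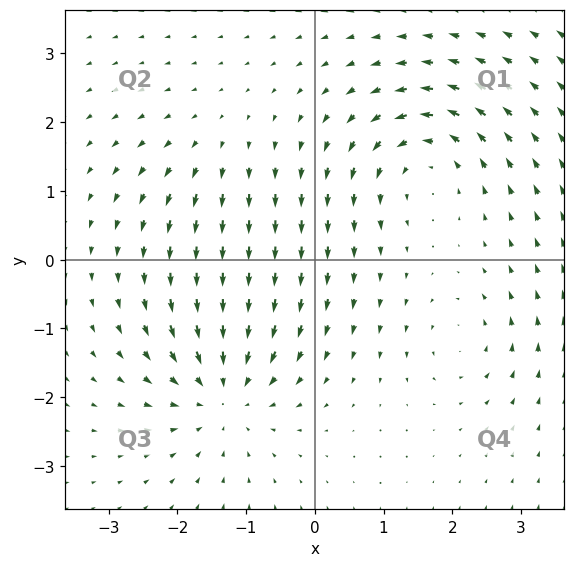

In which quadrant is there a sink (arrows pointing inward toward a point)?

The sink sits at approximately (-1.3, -1.9), which lies in quadrant Q3. The divergence there is about -5, negative as expected for a sink.

Q3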